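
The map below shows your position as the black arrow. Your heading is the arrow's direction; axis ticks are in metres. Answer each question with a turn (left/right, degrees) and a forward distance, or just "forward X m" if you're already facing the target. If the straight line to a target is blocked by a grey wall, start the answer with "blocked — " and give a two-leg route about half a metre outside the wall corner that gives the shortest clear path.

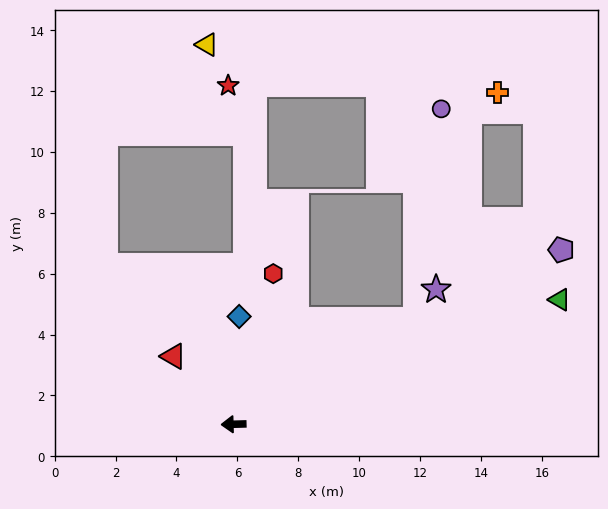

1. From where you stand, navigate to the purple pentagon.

turn right 154°, forward 12.2 m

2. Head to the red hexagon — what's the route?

turn right 106°, forward 5.1 m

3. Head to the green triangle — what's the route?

turn right 161°, forward 11.5 m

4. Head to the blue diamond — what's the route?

turn right 95°, forward 3.5 m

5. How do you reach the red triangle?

turn right 50°, forward 3.0 m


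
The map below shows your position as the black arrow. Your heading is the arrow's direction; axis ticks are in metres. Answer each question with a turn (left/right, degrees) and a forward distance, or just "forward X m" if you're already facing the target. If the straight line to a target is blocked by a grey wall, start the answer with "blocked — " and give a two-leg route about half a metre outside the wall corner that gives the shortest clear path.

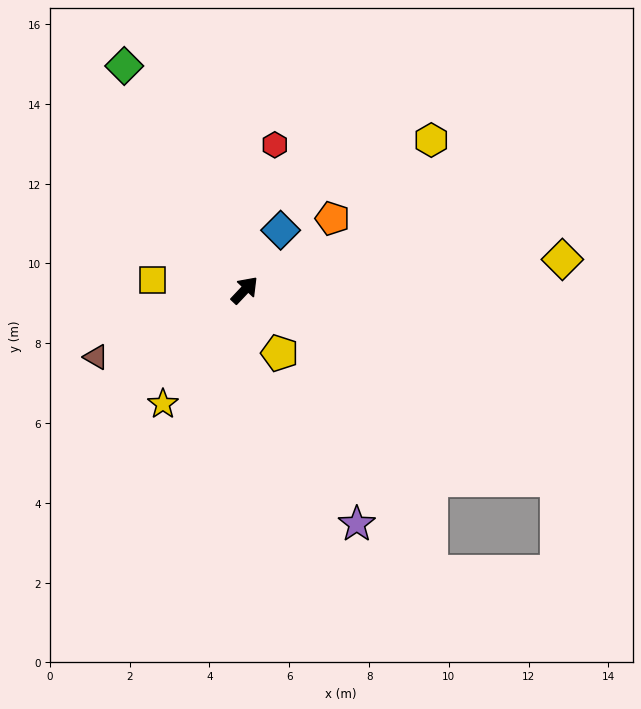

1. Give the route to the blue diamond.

turn left 12°, forward 1.8 m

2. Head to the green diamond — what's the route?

turn left 72°, forward 6.4 m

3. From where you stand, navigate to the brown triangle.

turn left 158°, forward 4.1 m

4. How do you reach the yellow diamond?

turn right 41°, forward 8.0 m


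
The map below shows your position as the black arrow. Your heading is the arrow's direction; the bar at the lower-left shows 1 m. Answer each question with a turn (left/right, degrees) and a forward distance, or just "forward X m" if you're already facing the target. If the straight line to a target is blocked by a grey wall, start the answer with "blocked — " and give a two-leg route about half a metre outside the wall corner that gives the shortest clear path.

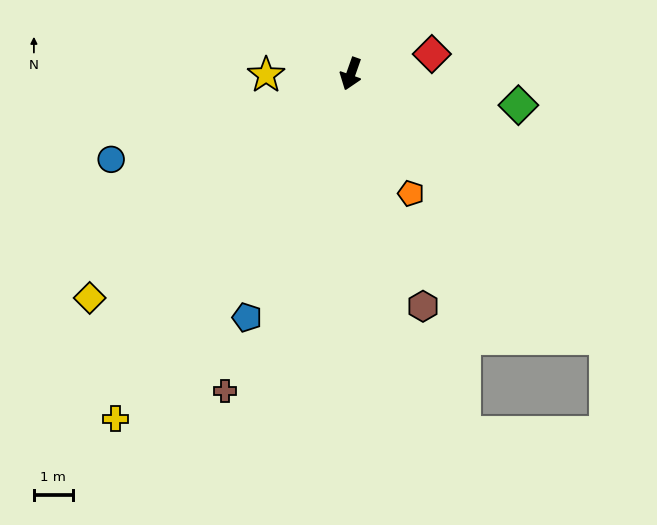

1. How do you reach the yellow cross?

turn right 15°, forward 10.8 m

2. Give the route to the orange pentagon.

turn left 46°, forward 3.5 m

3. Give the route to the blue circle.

turn right 51°, forward 6.6 m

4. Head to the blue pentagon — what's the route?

turn right 4°, forward 6.9 m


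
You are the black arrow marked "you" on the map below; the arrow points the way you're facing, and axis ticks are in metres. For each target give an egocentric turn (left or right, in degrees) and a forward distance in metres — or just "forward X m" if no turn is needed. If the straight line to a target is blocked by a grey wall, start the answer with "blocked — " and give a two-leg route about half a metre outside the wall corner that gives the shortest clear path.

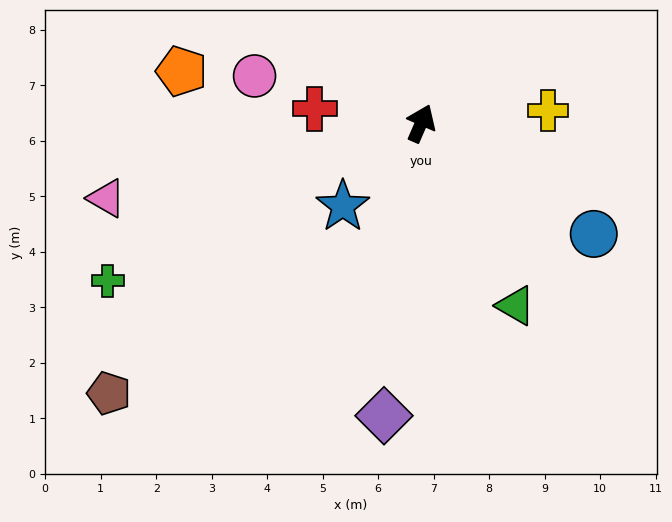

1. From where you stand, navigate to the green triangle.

turn right 129°, forward 3.7 m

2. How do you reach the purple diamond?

turn right 164°, forward 5.3 m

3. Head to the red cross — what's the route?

turn left 106°, forward 1.9 m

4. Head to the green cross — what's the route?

turn left 140°, forward 6.3 m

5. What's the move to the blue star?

turn left 160°, forward 2.1 m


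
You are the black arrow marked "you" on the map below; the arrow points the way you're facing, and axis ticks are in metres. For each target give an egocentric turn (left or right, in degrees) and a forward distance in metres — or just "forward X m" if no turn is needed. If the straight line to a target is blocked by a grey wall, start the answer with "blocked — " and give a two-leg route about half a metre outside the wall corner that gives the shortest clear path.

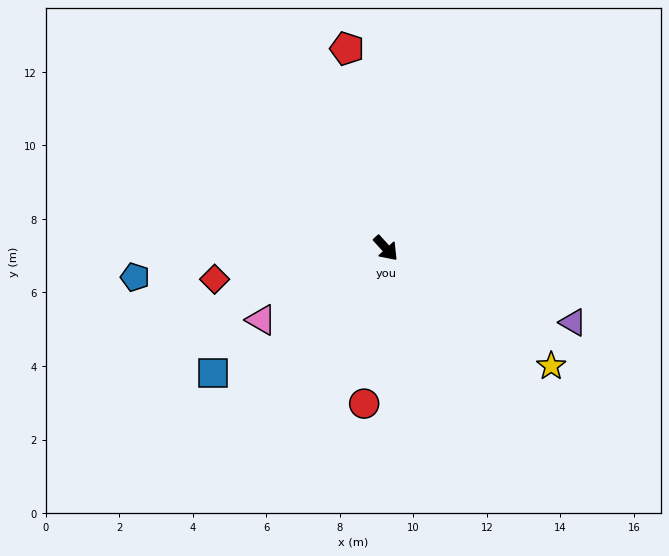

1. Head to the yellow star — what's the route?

turn left 12°, forward 5.5 m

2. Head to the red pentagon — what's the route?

turn left 149°, forward 5.5 m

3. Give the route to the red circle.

turn right 50°, forward 4.3 m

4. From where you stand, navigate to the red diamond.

turn right 122°, forward 4.7 m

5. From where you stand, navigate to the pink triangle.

turn right 102°, forward 3.9 m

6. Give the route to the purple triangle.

turn left 26°, forward 5.5 m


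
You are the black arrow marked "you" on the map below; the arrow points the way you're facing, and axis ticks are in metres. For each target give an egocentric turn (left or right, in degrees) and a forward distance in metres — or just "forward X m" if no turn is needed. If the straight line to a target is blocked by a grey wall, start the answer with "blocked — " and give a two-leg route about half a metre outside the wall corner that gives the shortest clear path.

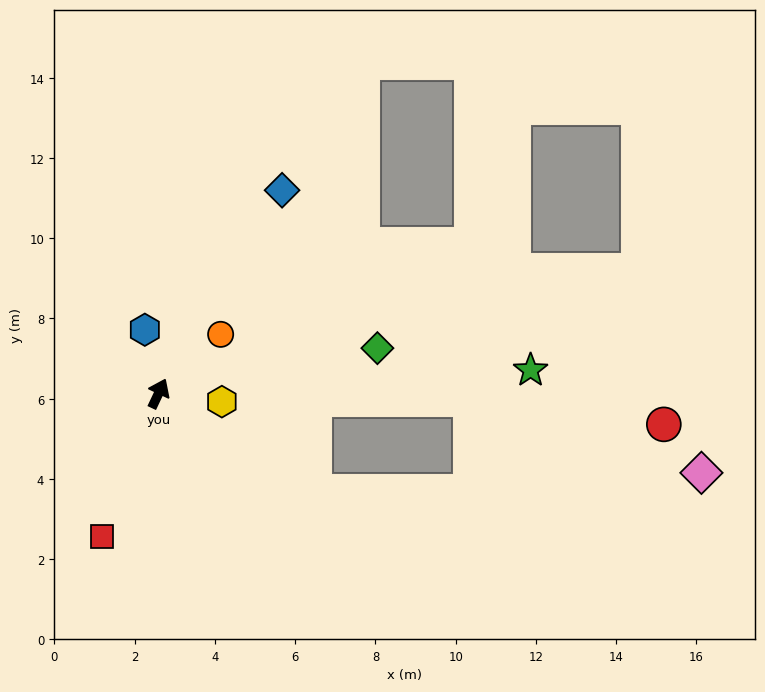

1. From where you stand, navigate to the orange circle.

turn right 21°, forward 2.1 m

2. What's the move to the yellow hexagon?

turn right 72°, forward 1.6 m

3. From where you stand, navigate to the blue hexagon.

turn left 37°, forward 1.6 m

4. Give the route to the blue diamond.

turn right 6°, forward 5.9 m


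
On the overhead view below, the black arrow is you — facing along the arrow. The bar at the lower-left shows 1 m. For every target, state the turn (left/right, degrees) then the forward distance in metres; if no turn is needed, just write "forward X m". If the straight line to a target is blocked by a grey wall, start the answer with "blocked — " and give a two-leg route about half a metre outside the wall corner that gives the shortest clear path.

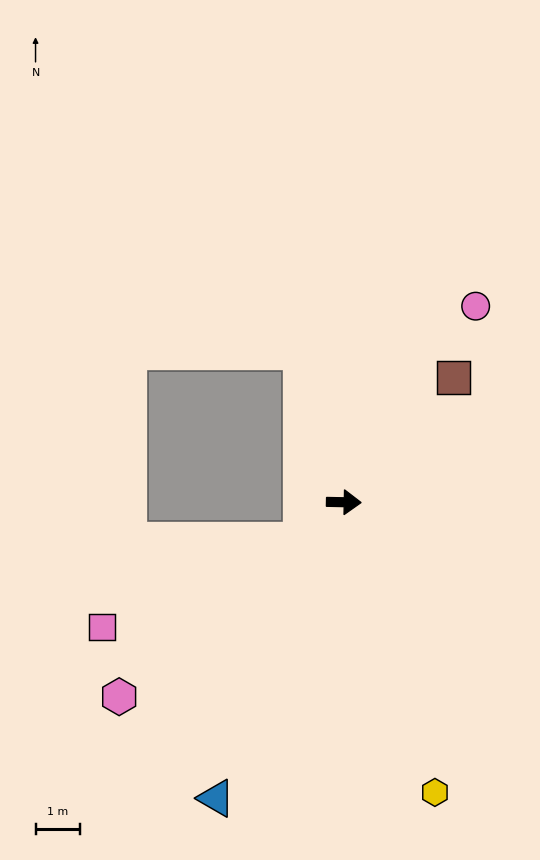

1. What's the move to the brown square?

turn left 50°, forward 3.7 m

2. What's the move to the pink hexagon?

turn right 138°, forward 6.7 m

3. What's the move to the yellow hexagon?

turn right 71°, forward 6.8 m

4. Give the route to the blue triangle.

turn right 112°, forward 7.2 m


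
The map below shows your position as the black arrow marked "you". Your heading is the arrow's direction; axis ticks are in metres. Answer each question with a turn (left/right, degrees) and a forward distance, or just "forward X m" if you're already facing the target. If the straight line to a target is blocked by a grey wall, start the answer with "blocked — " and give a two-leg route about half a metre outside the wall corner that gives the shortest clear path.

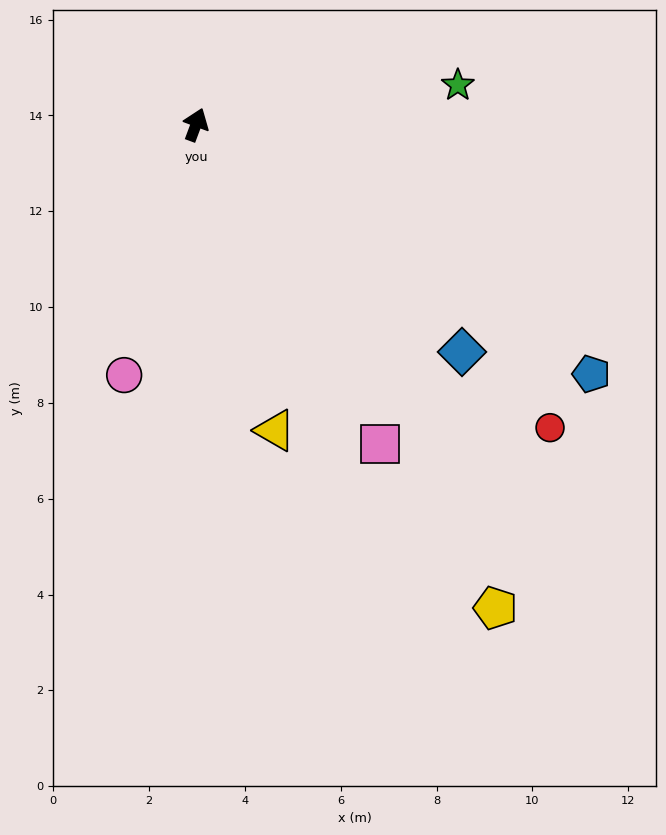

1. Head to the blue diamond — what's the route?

turn right 110°, forward 7.3 m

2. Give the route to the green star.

turn right 61°, forward 5.5 m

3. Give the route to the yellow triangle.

turn right 145°, forward 6.6 m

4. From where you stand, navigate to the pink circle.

turn right 176°, forward 5.4 m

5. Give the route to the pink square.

turn right 130°, forward 7.7 m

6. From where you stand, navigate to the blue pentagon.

turn right 102°, forward 9.8 m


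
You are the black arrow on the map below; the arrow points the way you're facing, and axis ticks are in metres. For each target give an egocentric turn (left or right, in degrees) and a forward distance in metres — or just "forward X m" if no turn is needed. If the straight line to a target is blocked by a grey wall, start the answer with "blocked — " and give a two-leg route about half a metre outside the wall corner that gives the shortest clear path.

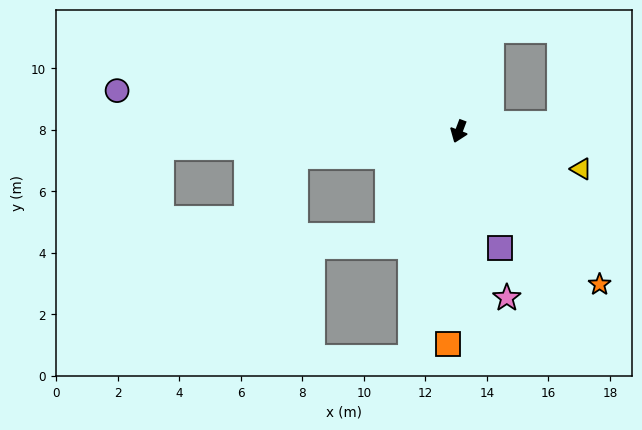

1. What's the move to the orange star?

turn left 63°, forward 6.8 m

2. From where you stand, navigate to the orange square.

turn left 18°, forward 6.9 m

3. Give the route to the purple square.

turn left 40°, forward 4.0 m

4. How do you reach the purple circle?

turn right 76°, forward 11.2 m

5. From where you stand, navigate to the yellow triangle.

turn left 94°, forward 4.2 m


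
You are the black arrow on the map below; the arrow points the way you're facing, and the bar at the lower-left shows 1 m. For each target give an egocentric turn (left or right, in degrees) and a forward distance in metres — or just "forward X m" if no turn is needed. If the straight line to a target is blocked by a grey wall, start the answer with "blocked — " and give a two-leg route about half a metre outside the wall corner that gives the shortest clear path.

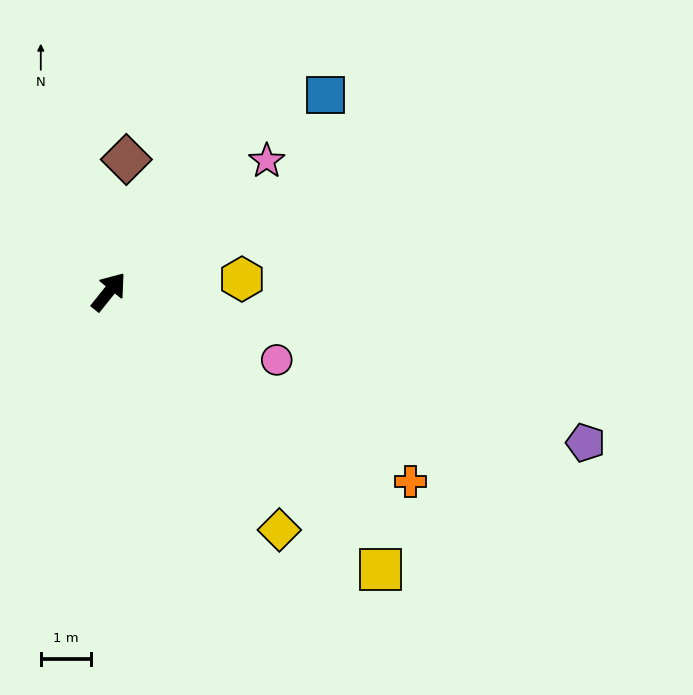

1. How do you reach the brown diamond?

turn left 31°, forward 2.7 m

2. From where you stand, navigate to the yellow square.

turn right 97°, forward 7.7 m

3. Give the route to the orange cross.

turn right 83°, forward 7.1 m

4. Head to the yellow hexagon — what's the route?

turn right 46°, forward 2.7 m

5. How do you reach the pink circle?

turn right 73°, forward 3.6 m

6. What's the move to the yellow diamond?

turn right 106°, forward 5.8 m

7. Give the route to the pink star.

turn right 12°, forward 4.1 m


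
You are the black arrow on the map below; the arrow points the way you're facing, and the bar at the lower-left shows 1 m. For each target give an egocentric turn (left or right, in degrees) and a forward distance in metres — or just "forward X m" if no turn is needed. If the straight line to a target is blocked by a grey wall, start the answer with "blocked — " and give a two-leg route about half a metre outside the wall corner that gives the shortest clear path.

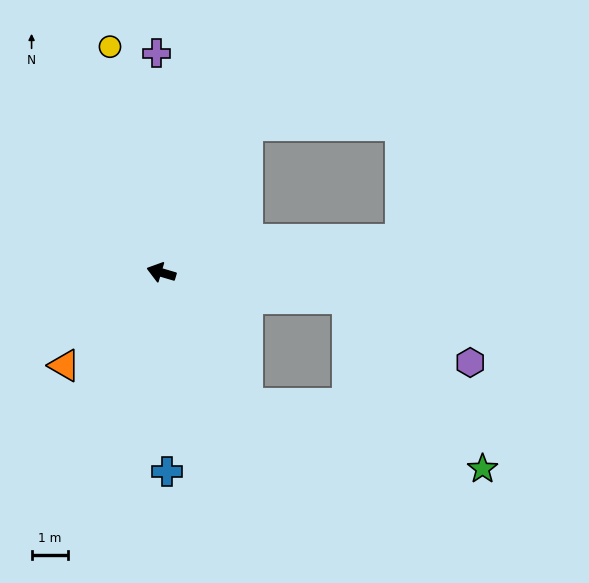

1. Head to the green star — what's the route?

blocked — turn left 140°, forward 4.3 m, then turn left 41°, forward 6.7 m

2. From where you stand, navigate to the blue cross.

turn left 108°, forward 5.5 m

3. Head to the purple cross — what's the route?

turn right 72°, forward 6.0 m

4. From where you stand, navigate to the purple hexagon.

blocked — turn right 172°, forward 5.2 m, then turn right 19°, forward 3.8 m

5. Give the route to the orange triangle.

turn left 60°, forward 3.7 m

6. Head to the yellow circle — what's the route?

turn right 61°, forward 6.4 m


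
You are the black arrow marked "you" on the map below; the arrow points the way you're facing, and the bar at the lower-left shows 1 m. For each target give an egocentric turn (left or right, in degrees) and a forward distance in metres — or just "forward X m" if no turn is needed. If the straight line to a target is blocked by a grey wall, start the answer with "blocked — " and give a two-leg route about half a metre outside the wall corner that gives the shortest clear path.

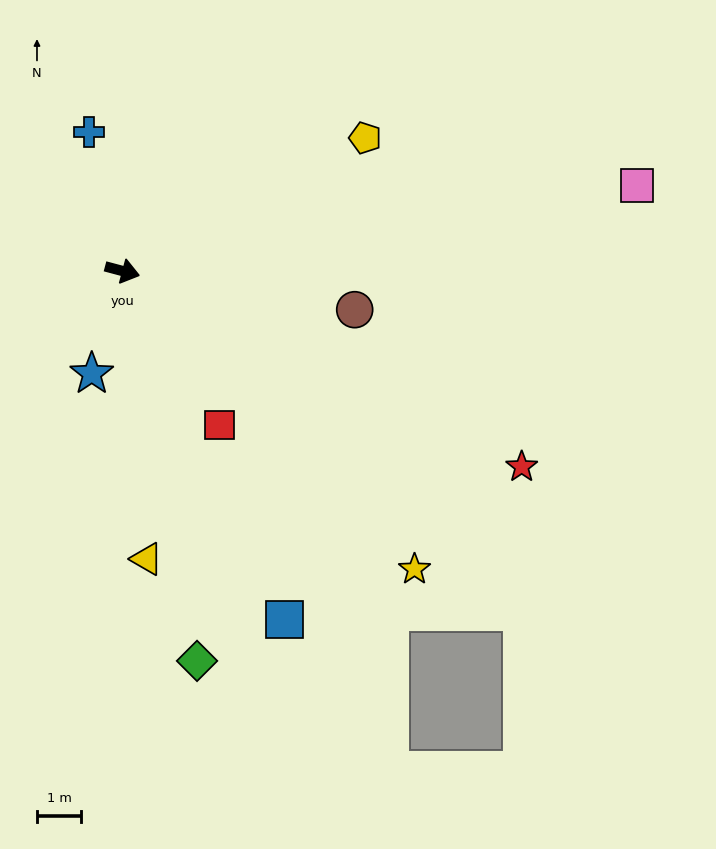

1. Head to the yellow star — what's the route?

turn right 31°, forward 9.4 m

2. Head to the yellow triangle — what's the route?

turn right 70°, forward 6.5 m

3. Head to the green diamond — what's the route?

turn right 64°, forward 8.9 m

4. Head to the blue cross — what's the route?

turn left 119°, forward 3.2 m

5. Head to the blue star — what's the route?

turn right 92°, forward 2.4 m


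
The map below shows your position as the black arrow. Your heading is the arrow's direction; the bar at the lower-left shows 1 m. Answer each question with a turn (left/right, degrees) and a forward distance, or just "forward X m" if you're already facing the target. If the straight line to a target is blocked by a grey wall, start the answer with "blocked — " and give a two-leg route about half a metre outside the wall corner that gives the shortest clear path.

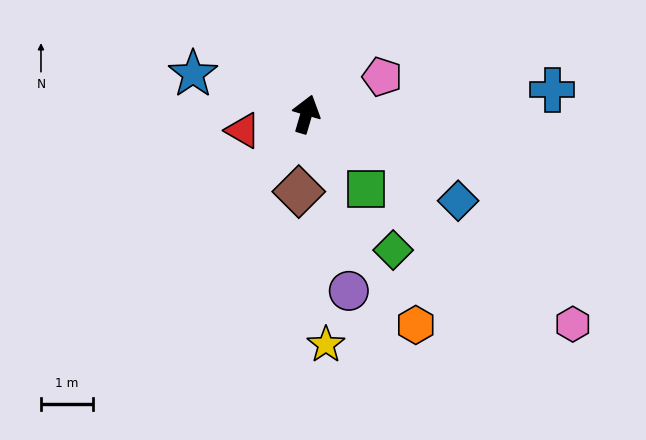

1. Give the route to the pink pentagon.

turn right 48°, forward 1.6 m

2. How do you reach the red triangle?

turn left 121°, forward 1.3 m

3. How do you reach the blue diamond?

turn right 103°, forward 3.4 m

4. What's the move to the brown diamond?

turn right 169°, forward 1.5 m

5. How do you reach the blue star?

turn left 87°, forward 2.3 m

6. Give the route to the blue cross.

turn right 68°, forward 4.7 m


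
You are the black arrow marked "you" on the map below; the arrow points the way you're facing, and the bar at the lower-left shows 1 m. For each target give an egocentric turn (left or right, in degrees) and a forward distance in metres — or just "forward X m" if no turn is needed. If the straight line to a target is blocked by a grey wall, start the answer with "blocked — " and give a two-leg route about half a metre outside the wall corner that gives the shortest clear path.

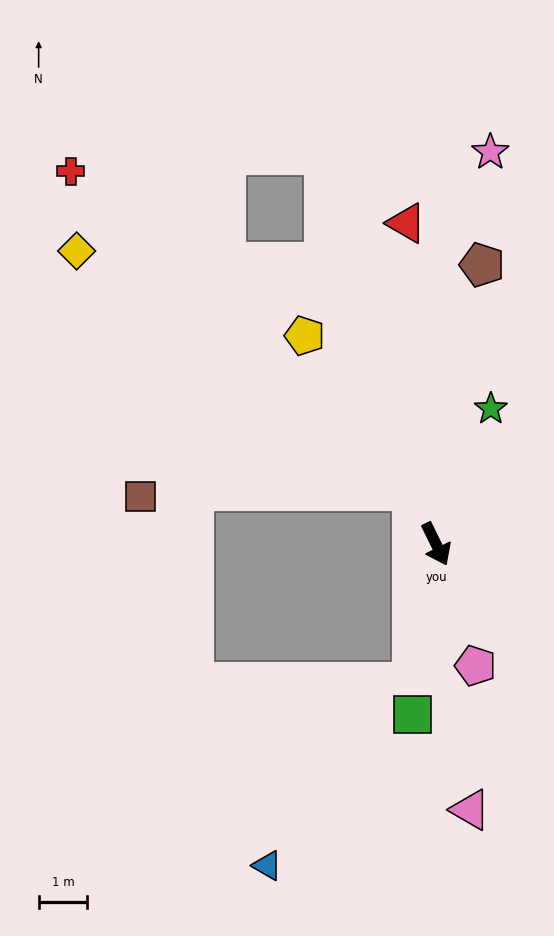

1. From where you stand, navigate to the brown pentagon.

turn left 145°, forward 5.8 m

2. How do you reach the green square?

turn right 34°, forward 3.5 m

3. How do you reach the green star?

turn left 132°, forward 3.0 m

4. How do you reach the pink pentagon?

turn right 8°, forward 2.6 m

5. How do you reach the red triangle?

turn left 159°, forward 6.6 m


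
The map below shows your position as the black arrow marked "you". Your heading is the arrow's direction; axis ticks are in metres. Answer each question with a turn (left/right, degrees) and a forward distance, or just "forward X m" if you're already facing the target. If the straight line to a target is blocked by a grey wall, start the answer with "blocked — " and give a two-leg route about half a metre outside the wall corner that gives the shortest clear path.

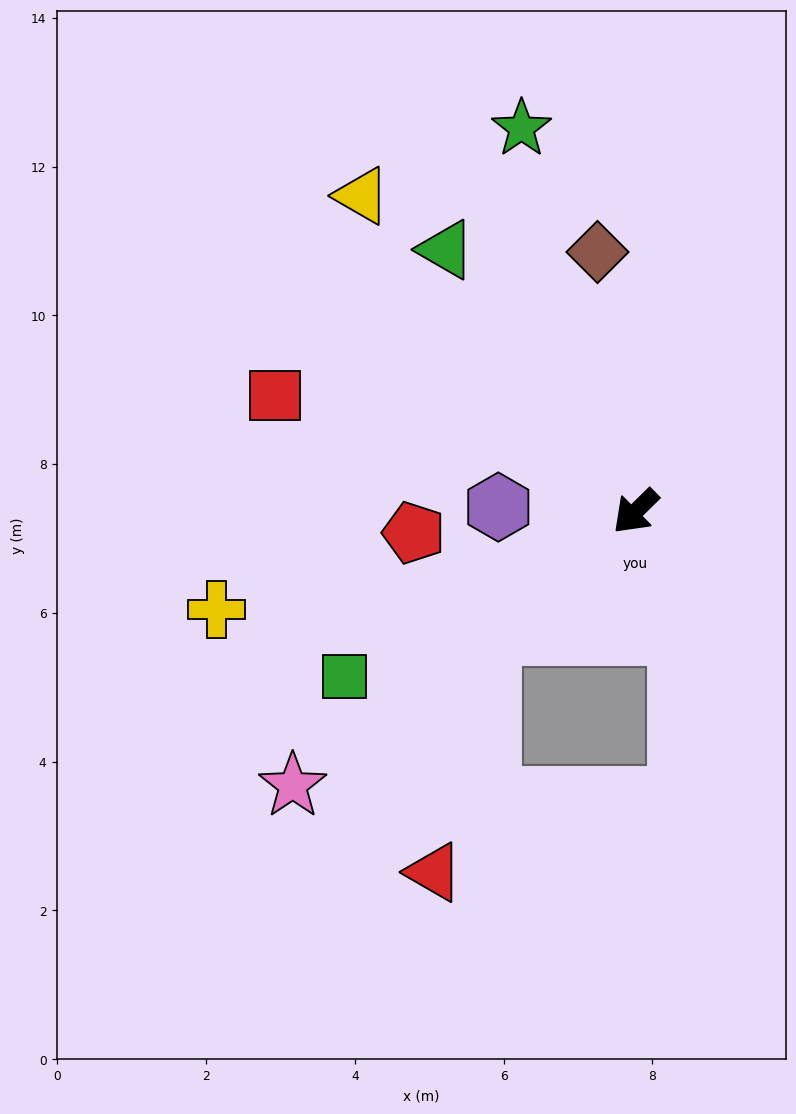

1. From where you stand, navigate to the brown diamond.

turn right 126°, forward 3.5 m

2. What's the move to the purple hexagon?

turn right 46°, forward 1.8 m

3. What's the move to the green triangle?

turn right 99°, forward 4.3 m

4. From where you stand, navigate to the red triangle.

blocked — turn right 5°, forward 2.6 m, then turn left 37°, forward 3.3 m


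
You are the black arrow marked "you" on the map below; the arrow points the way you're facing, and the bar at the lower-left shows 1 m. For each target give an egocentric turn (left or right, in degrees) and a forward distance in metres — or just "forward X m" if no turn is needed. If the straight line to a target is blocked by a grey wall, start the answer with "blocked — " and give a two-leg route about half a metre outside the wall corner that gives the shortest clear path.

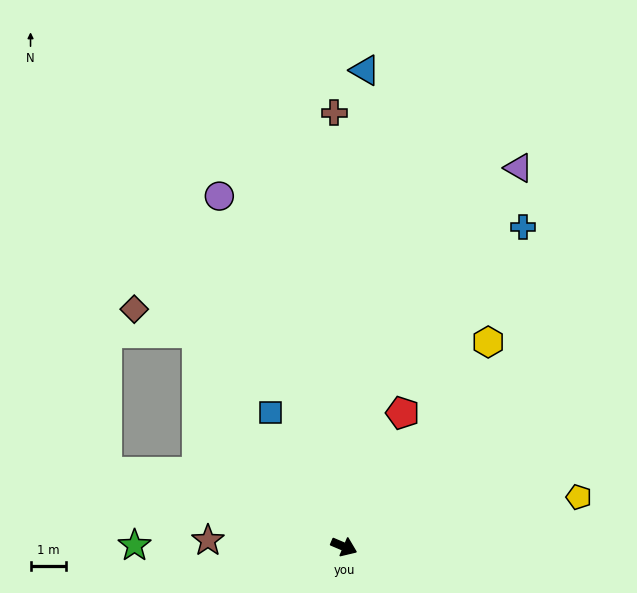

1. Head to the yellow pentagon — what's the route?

turn left 35°, forward 6.8 m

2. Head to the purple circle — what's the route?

turn left 133°, forward 10.5 m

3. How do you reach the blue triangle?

turn left 111°, forward 13.5 m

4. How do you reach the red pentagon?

turn left 89°, forward 4.1 m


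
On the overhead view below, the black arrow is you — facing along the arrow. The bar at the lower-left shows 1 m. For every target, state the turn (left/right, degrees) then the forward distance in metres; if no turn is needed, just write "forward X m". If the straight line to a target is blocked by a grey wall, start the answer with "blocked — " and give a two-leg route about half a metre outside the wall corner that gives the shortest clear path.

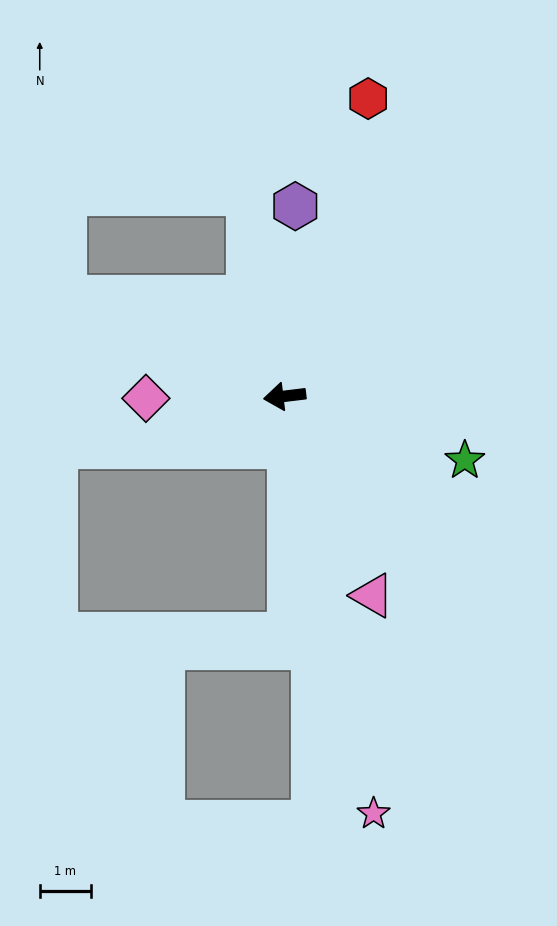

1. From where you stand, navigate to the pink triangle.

turn left 107°, forward 4.3 m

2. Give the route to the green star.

turn left 154°, forward 3.8 m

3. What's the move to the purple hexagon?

turn right 100°, forward 3.7 m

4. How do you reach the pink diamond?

turn right 6°, forward 2.7 m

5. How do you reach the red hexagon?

turn right 113°, forward 6.1 m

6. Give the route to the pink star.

turn left 95°, forward 8.4 m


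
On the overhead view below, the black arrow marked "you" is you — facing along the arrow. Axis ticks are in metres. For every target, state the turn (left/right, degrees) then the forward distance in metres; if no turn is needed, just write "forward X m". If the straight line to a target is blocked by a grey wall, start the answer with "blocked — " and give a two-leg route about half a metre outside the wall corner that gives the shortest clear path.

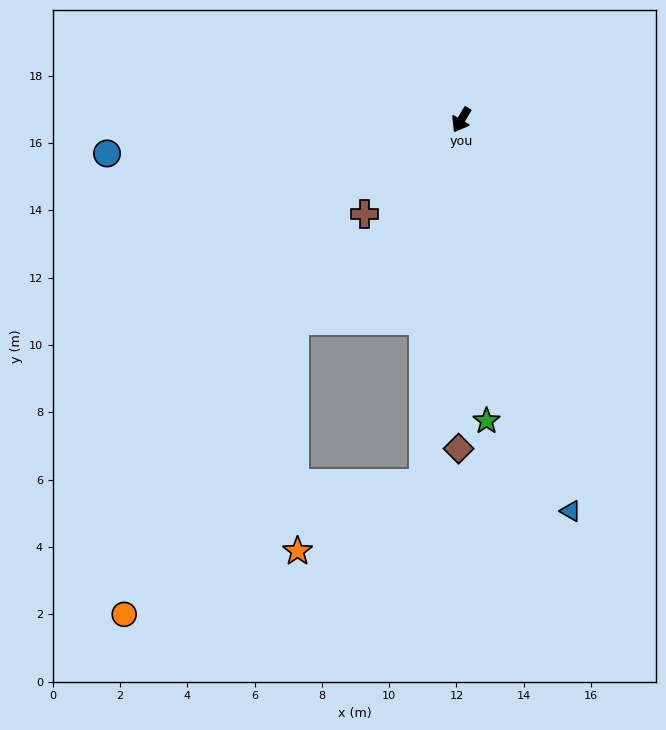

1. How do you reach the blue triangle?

turn left 46°, forward 12.1 m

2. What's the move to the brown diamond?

turn left 30°, forward 9.8 m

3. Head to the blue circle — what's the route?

turn right 54°, forward 10.6 m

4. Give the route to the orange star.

blocked — turn left 24°, forward 10.9 m, then turn right 55°, forward 4.3 m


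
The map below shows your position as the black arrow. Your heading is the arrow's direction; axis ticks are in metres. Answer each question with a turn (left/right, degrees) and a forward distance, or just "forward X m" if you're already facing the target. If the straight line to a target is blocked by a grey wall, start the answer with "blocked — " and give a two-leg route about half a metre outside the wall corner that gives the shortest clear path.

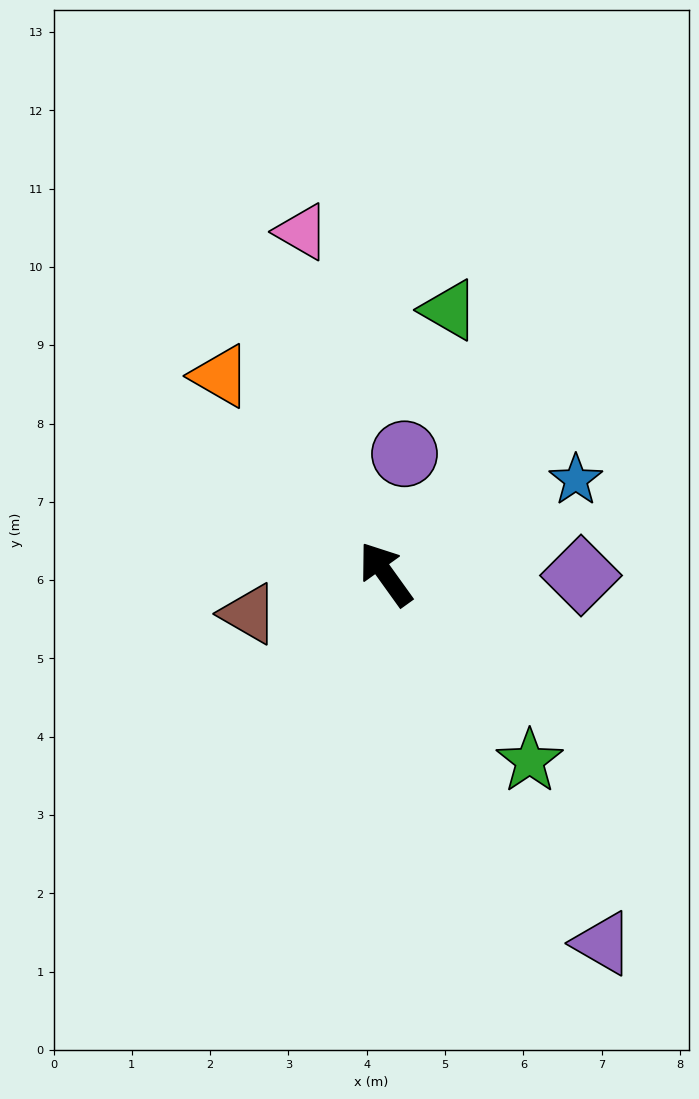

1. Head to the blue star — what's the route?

turn right 99°, forward 2.7 m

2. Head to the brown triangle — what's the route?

turn left 71°, forward 1.8 m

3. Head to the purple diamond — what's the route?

turn right 126°, forward 2.5 m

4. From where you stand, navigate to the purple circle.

turn right 45°, forward 1.6 m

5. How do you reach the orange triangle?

turn left 4°, forward 3.3 m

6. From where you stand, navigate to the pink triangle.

turn right 22°, forward 4.5 m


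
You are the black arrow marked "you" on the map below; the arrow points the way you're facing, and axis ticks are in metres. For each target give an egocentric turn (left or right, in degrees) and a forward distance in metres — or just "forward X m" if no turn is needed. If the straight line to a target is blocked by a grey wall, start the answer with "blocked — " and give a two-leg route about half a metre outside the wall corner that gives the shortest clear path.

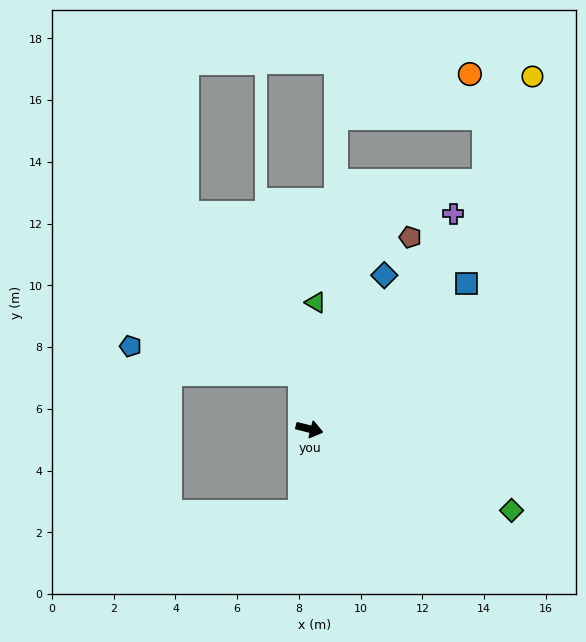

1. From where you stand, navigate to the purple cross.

turn left 70°, forward 8.4 m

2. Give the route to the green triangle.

turn left 101°, forward 4.1 m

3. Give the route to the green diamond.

turn right 8°, forward 7.1 m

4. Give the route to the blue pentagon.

blocked — turn left 112°, forward 1.8 m, then turn left 73°, forward 5.6 m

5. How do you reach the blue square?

turn left 57°, forward 6.9 m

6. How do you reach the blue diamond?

turn left 78°, forward 5.5 m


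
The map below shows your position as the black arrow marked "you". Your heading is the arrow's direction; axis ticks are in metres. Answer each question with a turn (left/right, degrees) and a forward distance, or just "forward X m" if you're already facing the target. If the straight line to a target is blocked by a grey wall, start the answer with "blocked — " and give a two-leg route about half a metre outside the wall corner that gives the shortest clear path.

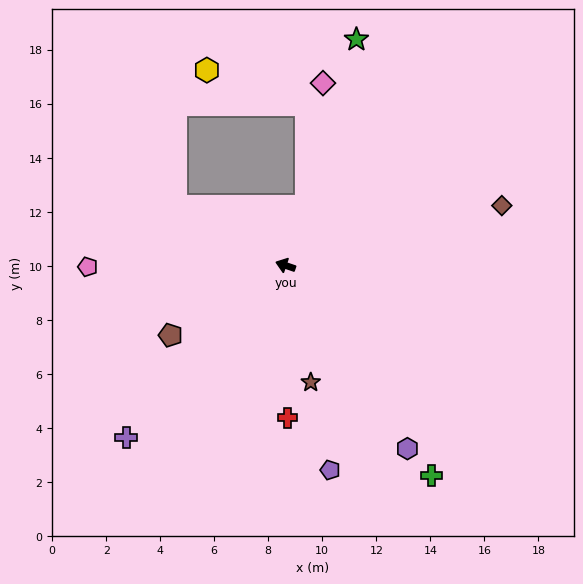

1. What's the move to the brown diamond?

turn right 146°, forward 8.3 m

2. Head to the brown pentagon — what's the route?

turn left 50°, forward 5.0 m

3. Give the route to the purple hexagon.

turn left 142°, forward 8.1 m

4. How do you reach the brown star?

turn left 121°, forward 4.4 m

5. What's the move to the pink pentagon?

turn left 19°, forward 7.3 m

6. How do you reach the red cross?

turn left 110°, forward 5.6 m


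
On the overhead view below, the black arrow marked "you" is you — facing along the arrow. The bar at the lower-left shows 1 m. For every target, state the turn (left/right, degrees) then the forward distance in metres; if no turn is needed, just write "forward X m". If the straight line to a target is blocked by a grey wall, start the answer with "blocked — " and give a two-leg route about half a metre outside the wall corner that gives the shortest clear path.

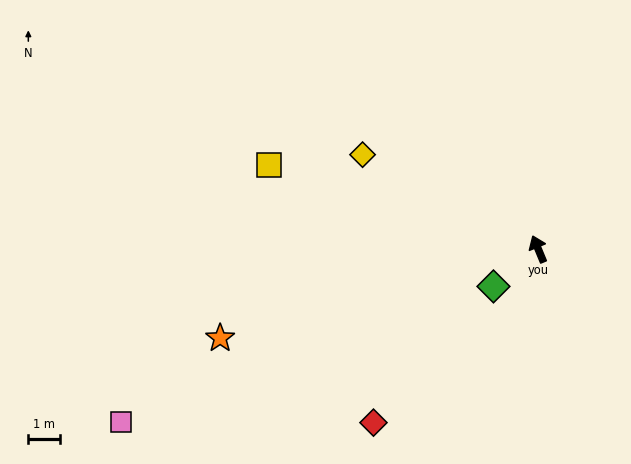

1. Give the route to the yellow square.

turn left 50°, forward 8.9 m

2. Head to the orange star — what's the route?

turn left 83°, forward 10.4 m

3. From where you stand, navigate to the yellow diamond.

turn left 39°, forward 6.3 m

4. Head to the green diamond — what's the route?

turn left 107°, forward 1.8 m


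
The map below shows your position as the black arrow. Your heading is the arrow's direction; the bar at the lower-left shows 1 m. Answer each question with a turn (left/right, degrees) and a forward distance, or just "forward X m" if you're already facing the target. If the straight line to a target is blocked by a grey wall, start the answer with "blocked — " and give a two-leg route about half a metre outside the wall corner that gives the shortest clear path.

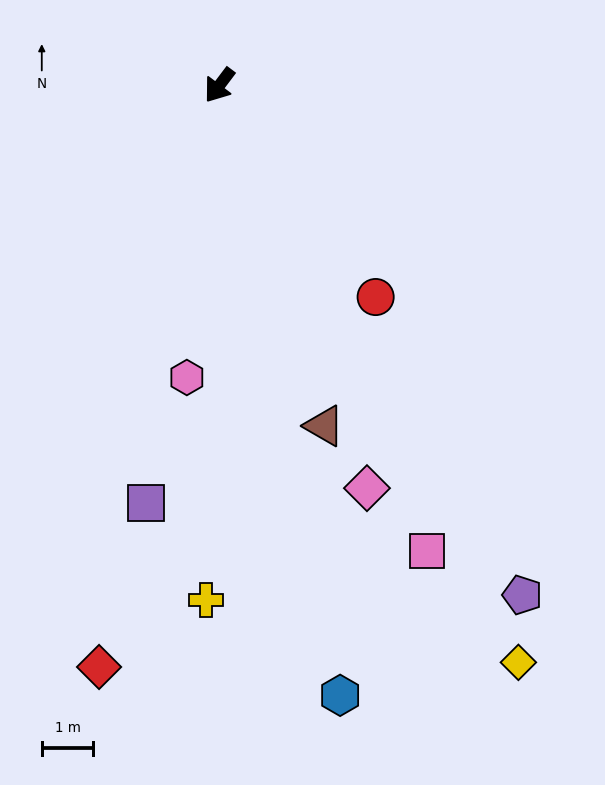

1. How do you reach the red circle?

turn left 73°, forward 5.1 m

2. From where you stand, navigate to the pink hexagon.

turn left 31°, forward 5.7 m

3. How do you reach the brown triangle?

turn left 54°, forward 6.9 m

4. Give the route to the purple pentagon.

turn left 68°, forward 11.5 m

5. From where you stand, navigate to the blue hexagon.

turn left 48°, forward 12.0 m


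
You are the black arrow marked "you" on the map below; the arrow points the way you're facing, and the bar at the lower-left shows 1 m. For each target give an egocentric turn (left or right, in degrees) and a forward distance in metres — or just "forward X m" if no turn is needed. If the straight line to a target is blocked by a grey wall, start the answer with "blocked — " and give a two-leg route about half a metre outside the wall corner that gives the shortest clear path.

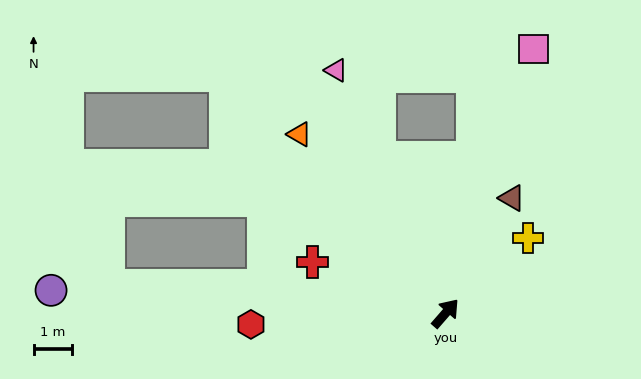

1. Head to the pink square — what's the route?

turn left 23°, forward 7.3 m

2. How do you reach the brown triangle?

turn left 11°, forward 3.5 m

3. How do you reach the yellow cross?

turn right 7°, forward 2.9 m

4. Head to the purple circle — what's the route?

turn left 128°, forward 10.3 m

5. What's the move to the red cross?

turn left 110°, forward 3.7 m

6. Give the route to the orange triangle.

turn left 80°, forward 6.0 m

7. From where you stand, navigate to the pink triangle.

turn left 65°, forward 6.9 m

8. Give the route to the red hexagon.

turn left 134°, forward 5.1 m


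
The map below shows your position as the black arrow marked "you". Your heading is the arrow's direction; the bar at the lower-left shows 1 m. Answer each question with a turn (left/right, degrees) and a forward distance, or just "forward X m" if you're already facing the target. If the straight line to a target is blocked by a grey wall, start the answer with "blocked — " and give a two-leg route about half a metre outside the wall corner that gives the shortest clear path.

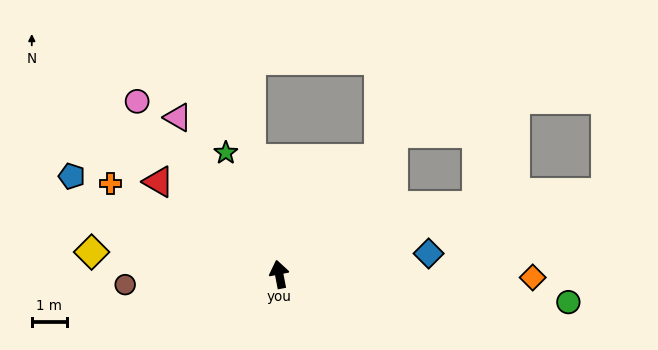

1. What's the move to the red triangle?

turn left 42°, forward 4.4 m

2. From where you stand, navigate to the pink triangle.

turn left 22°, forward 5.3 m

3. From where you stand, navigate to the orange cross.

turn left 51°, forward 5.5 m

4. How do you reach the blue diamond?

turn right 93°, forward 4.3 m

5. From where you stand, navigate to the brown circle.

turn left 83°, forward 4.4 m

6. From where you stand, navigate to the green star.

turn left 13°, forward 3.8 m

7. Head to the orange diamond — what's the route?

turn right 102°, forward 7.3 m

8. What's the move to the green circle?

turn right 106°, forward 8.3 m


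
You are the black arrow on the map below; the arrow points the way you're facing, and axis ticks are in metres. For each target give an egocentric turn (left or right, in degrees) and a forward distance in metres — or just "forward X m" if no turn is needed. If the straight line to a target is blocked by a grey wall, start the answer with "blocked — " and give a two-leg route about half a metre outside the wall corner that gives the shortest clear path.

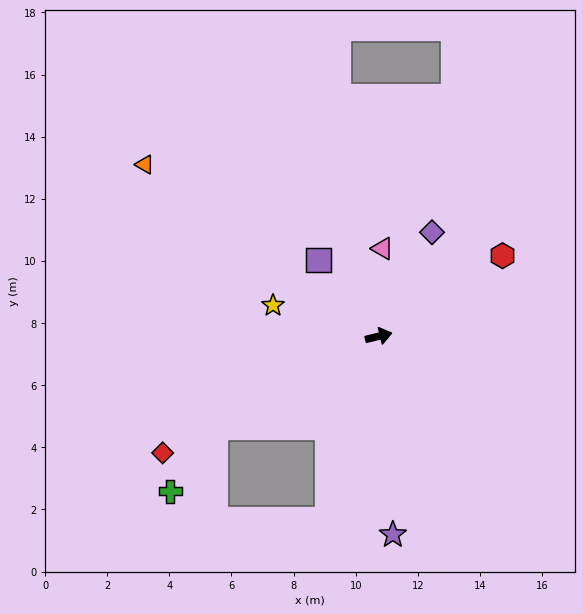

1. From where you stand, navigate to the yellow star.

turn left 150°, forward 3.5 m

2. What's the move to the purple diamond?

turn left 49°, forward 3.8 m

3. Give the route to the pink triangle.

turn left 74°, forward 2.8 m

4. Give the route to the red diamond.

turn right 165°, forward 7.9 m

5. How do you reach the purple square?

turn left 115°, forward 3.1 m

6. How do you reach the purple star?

turn right 100°, forward 6.4 m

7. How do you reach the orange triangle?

turn left 130°, forward 9.3 m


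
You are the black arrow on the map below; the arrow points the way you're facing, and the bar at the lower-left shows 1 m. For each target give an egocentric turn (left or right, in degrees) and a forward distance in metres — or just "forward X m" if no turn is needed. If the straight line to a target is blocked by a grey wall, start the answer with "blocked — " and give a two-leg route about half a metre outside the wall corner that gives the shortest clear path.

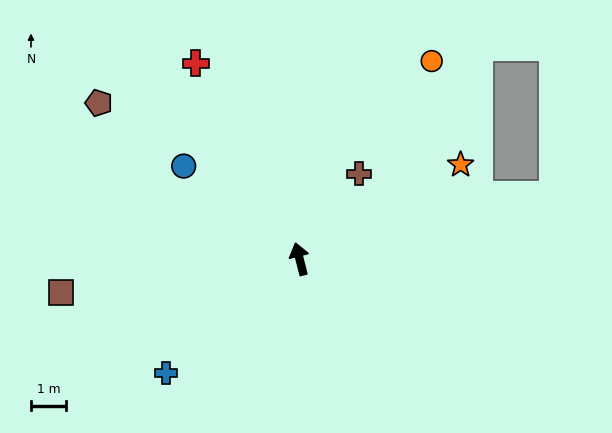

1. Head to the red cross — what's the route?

turn left 14°, forward 6.3 m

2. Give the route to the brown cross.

turn right 49°, forward 3.0 m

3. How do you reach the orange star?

turn right 74°, forward 5.3 m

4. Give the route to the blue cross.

turn left 116°, forward 5.0 m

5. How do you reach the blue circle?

turn left 37°, forward 4.2 m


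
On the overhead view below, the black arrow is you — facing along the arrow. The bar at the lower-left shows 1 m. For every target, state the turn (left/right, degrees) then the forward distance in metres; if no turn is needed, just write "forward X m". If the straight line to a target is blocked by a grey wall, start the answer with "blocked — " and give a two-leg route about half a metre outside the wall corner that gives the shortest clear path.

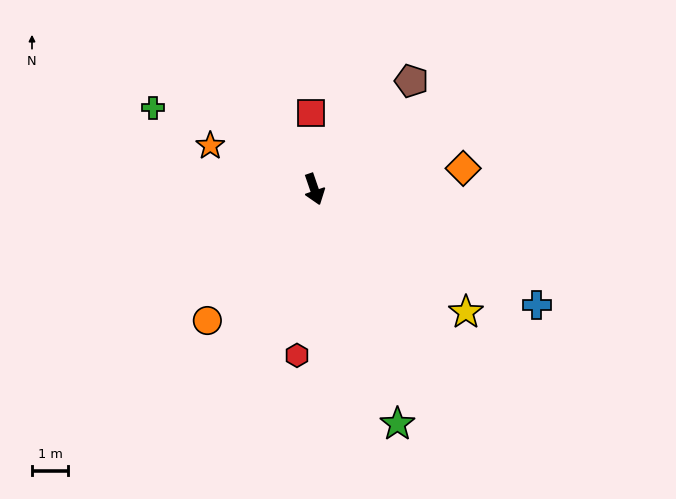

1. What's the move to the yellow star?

turn left 32°, forward 5.4 m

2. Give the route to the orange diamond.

turn left 79°, forward 4.1 m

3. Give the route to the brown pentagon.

turn left 119°, forward 4.0 m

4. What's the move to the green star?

forward 6.9 m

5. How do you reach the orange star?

turn right 132°, forward 3.1 m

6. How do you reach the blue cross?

turn left 44°, forward 6.9 m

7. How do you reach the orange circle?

turn right 58°, forward 4.7 m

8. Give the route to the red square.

turn left 164°, forward 2.1 m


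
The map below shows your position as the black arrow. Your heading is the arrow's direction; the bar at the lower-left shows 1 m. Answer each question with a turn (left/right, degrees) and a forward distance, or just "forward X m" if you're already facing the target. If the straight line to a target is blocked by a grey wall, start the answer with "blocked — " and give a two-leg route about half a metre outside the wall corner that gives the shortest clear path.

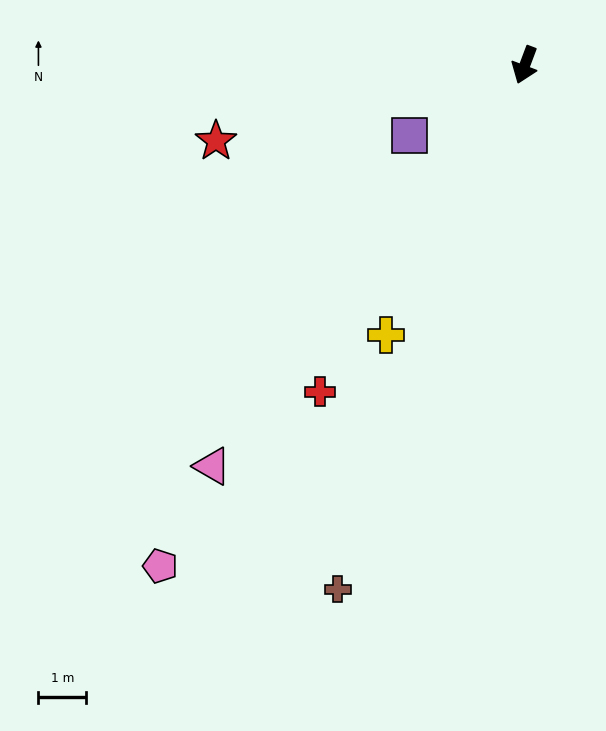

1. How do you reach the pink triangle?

turn right 17°, forward 10.6 m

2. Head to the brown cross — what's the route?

forward 11.6 m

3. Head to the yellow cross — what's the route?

turn right 7°, forward 6.4 m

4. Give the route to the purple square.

turn right 38°, forward 2.8 m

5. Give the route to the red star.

turn right 56°, forward 6.7 m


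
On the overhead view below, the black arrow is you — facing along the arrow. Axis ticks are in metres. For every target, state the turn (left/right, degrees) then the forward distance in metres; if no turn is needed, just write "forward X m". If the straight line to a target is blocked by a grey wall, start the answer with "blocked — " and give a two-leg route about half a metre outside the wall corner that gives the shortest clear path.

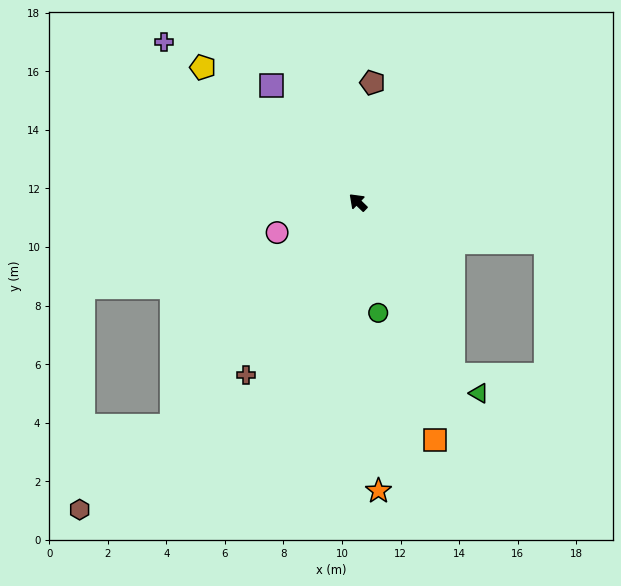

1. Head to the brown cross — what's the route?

turn left 101°, forward 7.0 m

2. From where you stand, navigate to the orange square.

turn left 152°, forward 8.6 m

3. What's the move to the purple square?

turn right 9°, forward 5.0 m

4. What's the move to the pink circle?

turn left 65°, forward 2.9 m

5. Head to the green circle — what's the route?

turn left 144°, forward 3.8 m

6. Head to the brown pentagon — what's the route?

turn right 53°, forward 4.1 m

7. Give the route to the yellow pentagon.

turn left 3°, forward 7.0 m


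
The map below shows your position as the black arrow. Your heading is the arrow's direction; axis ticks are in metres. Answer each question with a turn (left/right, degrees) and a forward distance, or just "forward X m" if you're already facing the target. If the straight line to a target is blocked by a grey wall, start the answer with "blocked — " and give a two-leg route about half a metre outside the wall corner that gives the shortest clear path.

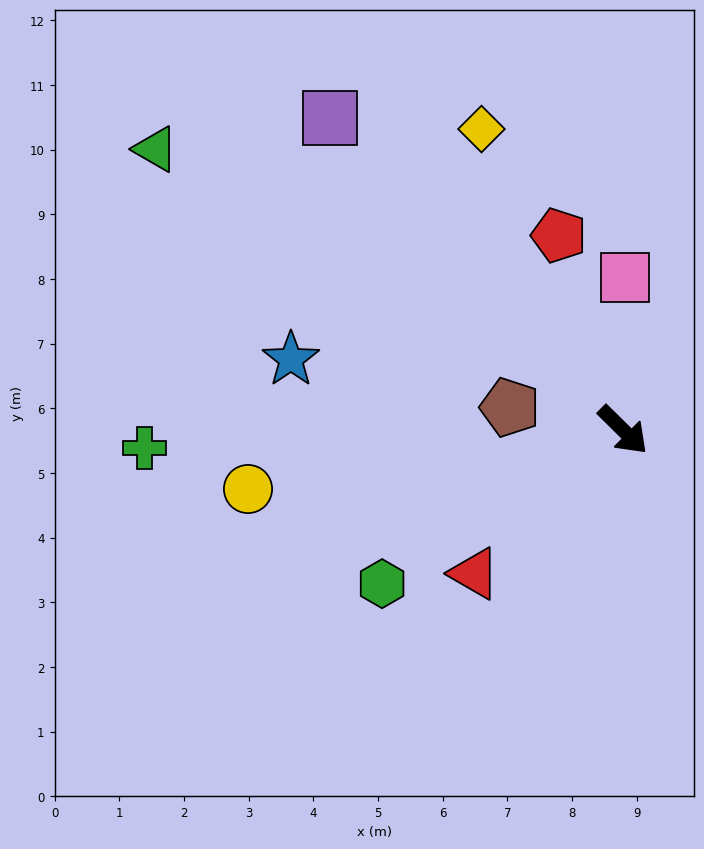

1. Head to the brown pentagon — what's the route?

turn right 147°, forward 1.8 m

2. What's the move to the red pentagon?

turn left 153°, forward 3.2 m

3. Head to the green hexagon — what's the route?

turn right 103°, forward 4.4 m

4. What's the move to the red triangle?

turn right 91°, forward 3.2 m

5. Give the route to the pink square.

turn left 134°, forward 2.4 m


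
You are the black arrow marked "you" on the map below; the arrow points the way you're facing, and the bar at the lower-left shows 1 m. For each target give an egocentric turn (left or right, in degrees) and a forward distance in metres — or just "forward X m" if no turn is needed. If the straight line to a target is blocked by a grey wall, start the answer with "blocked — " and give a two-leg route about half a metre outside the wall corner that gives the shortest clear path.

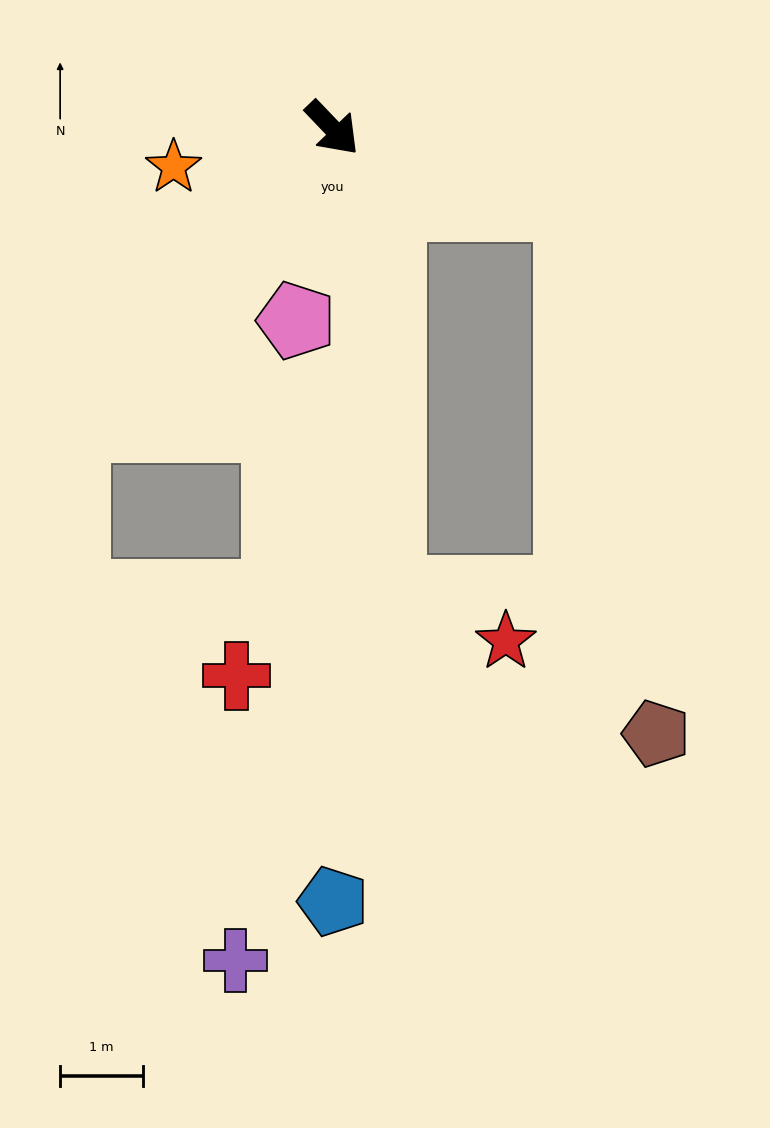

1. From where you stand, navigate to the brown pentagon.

blocked — turn left 28°, forward 3.0 m, then turn right 62°, forward 6.4 m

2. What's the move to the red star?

blocked — turn right 37°, forward 5.6 m, then turn left 60°, forward 1.5 m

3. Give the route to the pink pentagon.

turn right 54°, forward 2.4 m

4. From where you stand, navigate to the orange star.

turn right 120°, forward 2.0 m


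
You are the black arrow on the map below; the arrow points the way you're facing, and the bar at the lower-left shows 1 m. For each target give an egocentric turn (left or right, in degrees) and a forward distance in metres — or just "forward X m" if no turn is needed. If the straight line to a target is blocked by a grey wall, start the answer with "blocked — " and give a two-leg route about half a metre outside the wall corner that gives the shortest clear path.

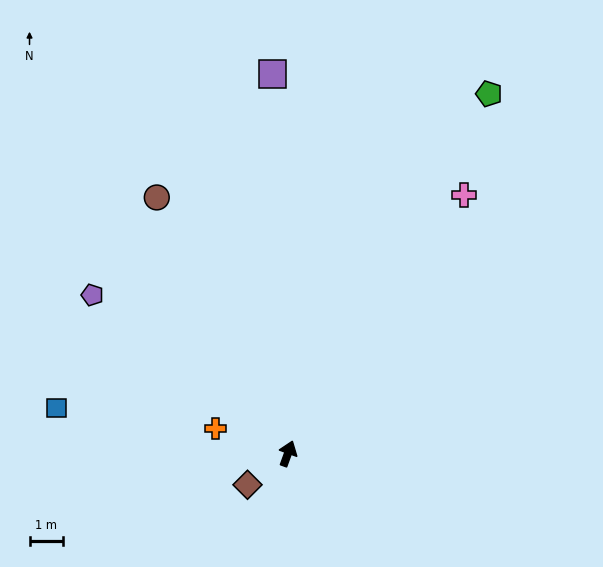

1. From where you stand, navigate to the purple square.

turn left 22°, forward 11.2 m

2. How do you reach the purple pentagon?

turn left 71°, forward 7.4 m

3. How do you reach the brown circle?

turn left 47°, forward 8.5 m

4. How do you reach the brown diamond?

turn left 148°, forward 1.5 m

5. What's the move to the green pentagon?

turn right 9°, forward 12.2 m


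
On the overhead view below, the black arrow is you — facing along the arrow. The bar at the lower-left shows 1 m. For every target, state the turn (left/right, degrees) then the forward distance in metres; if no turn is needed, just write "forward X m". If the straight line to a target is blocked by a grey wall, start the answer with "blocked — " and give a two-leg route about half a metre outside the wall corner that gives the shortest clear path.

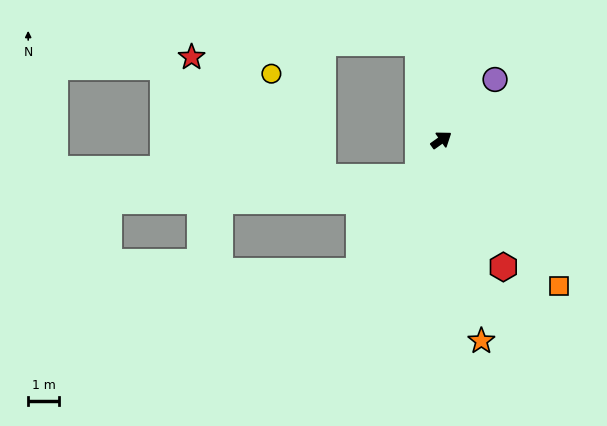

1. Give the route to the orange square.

turn right 86°, forward 6.1 m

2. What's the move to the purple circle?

turn left 13°, forward 2.6 m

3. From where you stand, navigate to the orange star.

turn right 114°, forward 6.7 m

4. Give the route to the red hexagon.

turn right 99°, forward 4.6 m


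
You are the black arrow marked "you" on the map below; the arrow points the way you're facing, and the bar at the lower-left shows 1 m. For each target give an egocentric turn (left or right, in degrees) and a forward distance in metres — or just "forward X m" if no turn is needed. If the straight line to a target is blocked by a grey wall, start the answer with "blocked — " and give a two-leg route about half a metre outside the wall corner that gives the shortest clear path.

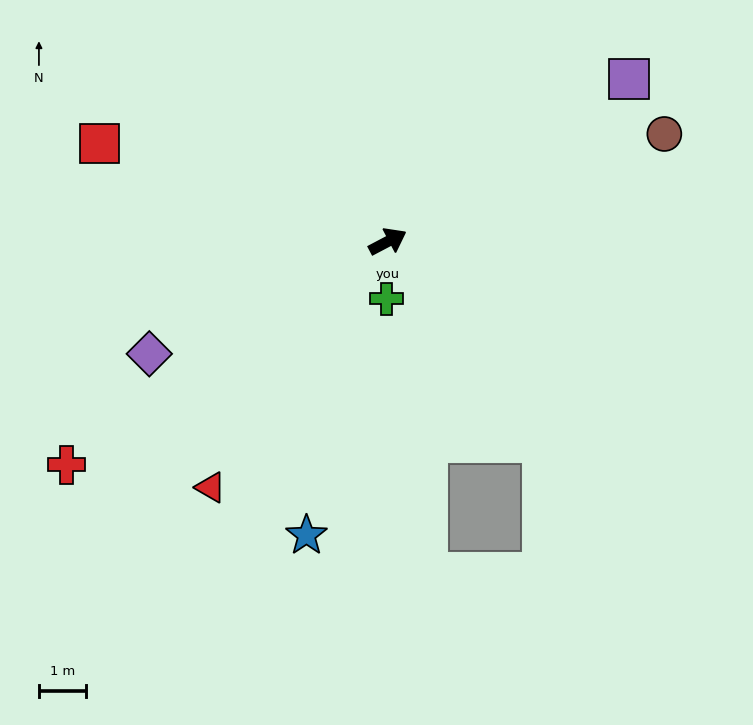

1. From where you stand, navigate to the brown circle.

turn right 7°, forward 6.3 m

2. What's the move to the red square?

turn left 133°, forward 6.4 m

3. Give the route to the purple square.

turn left 6°, forward 6.1 m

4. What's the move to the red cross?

turn right 173°, forward 8.2 m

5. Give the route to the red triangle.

turn right 154°, forward 6.4 m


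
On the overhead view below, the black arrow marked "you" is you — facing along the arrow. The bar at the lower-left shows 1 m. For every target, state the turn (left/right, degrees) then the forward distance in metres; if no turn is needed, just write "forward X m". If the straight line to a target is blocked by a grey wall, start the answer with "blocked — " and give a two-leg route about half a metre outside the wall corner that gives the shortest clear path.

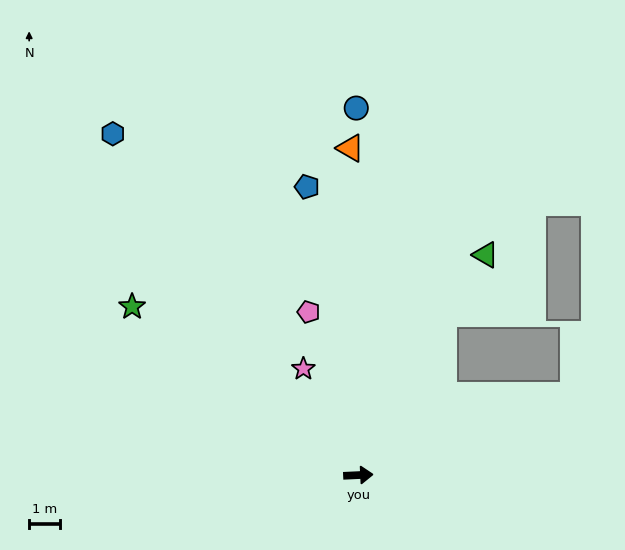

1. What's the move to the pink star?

turn left 115°, forward 3.8 m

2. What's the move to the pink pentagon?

turn left 104°, forward 5.5 m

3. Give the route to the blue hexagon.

turn left 123°, forward 13.5 m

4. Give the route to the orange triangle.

turn left 89°, forward 10.5 m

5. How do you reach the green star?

turn left 141°, forward 9.0 m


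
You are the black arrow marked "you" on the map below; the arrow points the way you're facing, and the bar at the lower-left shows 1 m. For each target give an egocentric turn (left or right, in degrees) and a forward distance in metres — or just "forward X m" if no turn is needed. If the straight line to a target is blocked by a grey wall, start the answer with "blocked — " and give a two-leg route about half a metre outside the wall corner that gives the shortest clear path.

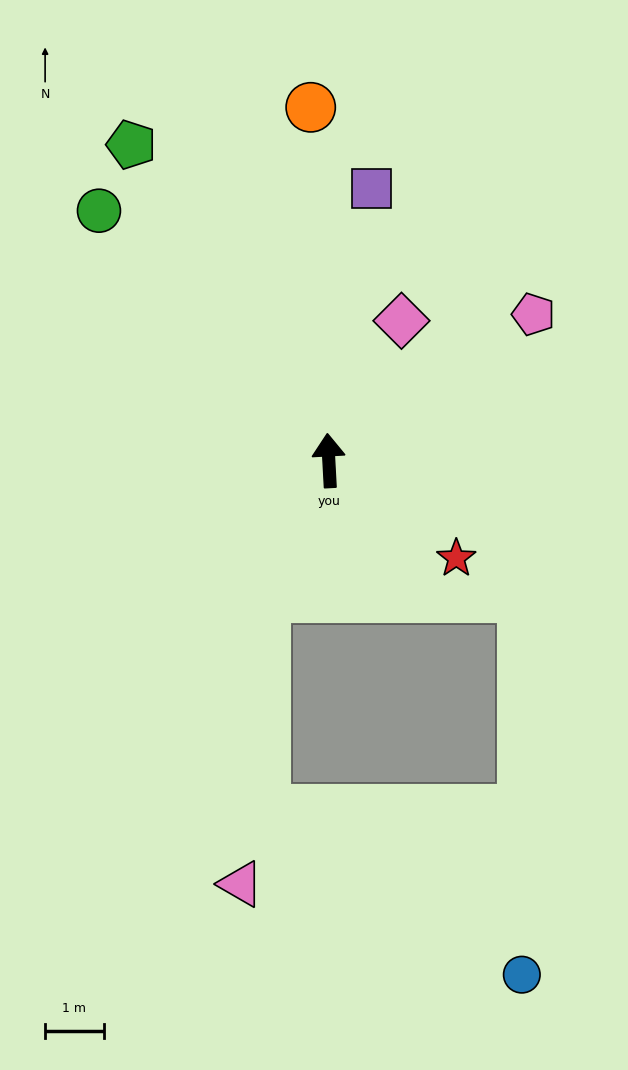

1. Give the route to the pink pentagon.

turn right 58°, forward 4.3 m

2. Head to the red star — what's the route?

turn right 131°, forward 2.7 m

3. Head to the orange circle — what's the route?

forward 6.0 m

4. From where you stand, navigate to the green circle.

turn left 40°, forward 5.8 m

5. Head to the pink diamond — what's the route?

turn right 31°, forward 2.7 m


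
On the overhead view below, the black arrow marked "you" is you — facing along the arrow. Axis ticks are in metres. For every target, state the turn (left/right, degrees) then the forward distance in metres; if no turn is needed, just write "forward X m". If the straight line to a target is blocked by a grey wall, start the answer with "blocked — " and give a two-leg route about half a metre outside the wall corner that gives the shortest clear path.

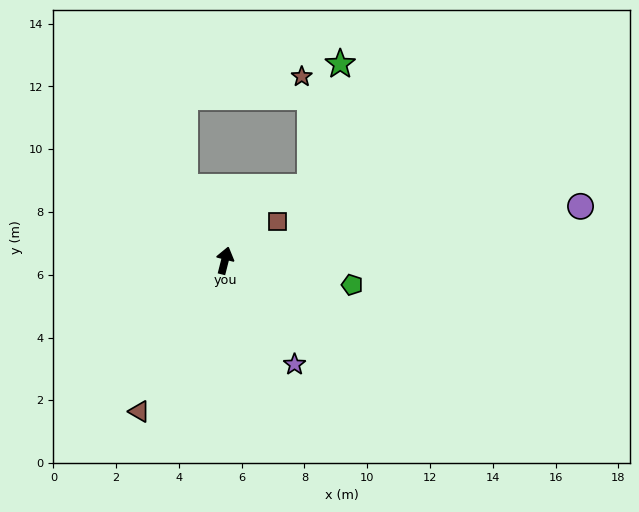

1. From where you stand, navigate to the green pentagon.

turn right 87°, forward 4.1 m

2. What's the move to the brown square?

turn right 39°, forward 2.1 m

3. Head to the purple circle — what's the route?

turn right 67°, forward 11.5 m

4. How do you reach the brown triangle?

turn left 165°, forward 5.5 m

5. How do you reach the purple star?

turn right 132°, forward 4.0 m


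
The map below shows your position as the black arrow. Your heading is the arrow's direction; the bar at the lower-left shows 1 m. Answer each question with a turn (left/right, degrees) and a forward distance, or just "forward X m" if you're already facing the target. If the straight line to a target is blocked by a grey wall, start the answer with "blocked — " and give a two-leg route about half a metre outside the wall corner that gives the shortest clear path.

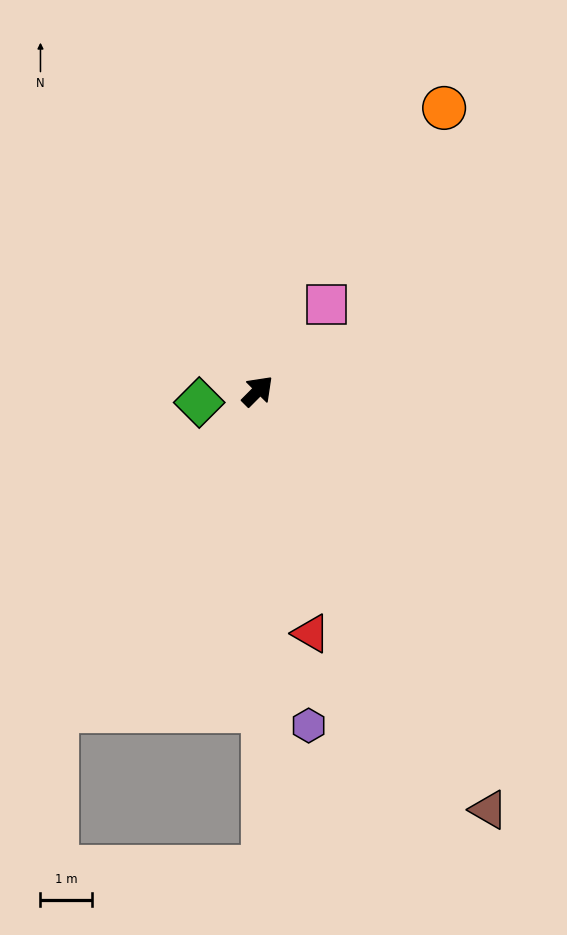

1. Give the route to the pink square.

turn left 6°, forward 2.1 m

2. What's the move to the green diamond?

turn left 146°, forward 1.1 m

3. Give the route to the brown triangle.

turn right 106°, forward 9.2 m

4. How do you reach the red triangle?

turn right 123°, forward 4.8 m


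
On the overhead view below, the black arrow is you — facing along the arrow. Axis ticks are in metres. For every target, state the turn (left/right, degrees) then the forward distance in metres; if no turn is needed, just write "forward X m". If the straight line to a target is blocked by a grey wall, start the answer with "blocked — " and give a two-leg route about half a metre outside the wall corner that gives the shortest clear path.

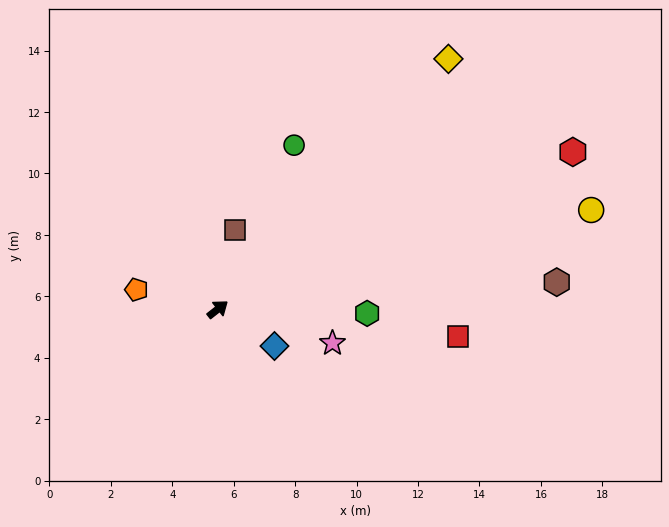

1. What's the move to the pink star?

turn right 55°, forward 3.9 m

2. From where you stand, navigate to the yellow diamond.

turn left 9°, forward 11.1 m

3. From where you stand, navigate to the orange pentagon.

turn left 128°, forward 2.7 m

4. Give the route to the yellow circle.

turn right 23°, forward 12.6 m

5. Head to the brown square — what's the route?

turn left 40°, forward 2.6 m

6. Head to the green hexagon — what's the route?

turn right 40°, forward 4.9 m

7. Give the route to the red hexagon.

turn right 14°, forward 12.6 m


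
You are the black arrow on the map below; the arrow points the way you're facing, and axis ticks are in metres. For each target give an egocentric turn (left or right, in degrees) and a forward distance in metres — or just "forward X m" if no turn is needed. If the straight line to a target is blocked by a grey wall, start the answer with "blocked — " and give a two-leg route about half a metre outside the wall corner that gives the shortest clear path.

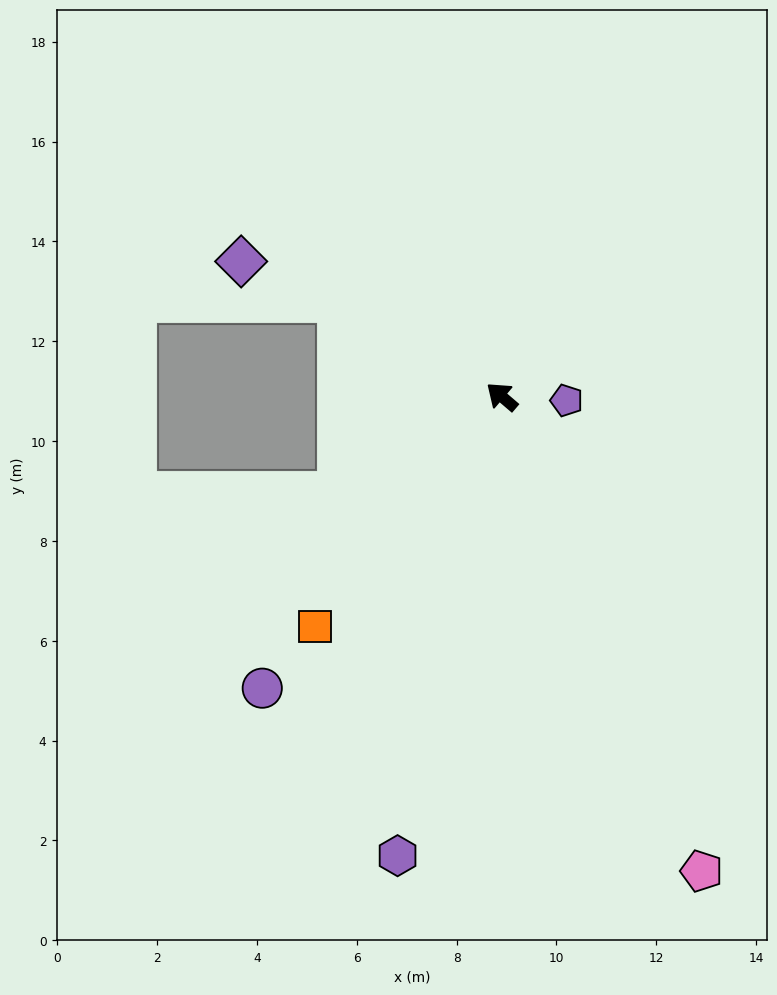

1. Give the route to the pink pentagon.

turn left 153°, forward 10.3 m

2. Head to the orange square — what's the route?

turn left 91°, forward 5.9 m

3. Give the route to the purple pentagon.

turn right 143°, forward 1.3 m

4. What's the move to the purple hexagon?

turn left 118°, forward 9.4 m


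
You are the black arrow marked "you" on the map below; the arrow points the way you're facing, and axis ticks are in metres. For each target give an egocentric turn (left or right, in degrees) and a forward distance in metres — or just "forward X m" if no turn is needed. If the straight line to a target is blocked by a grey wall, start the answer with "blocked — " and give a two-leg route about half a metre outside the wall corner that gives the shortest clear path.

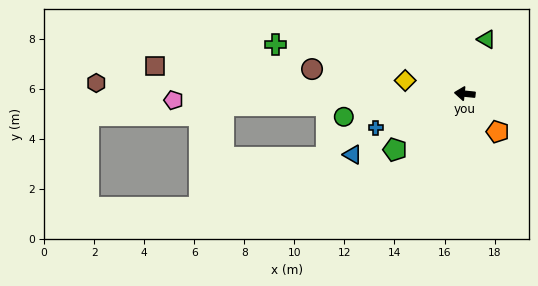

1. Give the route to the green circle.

turn left 17°, forward 4.9 m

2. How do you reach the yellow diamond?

turn right 7°, forward 2.4 m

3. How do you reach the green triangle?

turn right 106°, forward 2.3 m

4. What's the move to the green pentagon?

turn left 44°, forward 3.6 m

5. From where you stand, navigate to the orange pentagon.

turn left 137°, forward 2.0 m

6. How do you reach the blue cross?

turn left 27°, forward 3.8 m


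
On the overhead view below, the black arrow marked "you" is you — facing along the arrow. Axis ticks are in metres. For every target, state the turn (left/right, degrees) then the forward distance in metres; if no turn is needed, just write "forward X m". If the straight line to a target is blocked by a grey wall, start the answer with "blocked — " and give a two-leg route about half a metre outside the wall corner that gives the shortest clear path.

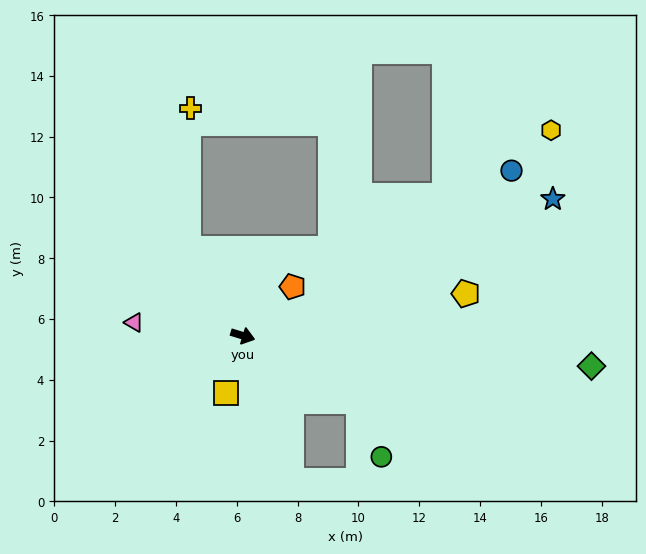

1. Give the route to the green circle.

blocked — turn right 12°, forward 4.4 m, then turn right 39°, forward 2.0 m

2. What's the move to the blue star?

turn left 41°, forward 11.1 m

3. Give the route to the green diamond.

turn left 12°, forward 11.5 m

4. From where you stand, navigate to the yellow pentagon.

turn left 28°, forward 7.5 m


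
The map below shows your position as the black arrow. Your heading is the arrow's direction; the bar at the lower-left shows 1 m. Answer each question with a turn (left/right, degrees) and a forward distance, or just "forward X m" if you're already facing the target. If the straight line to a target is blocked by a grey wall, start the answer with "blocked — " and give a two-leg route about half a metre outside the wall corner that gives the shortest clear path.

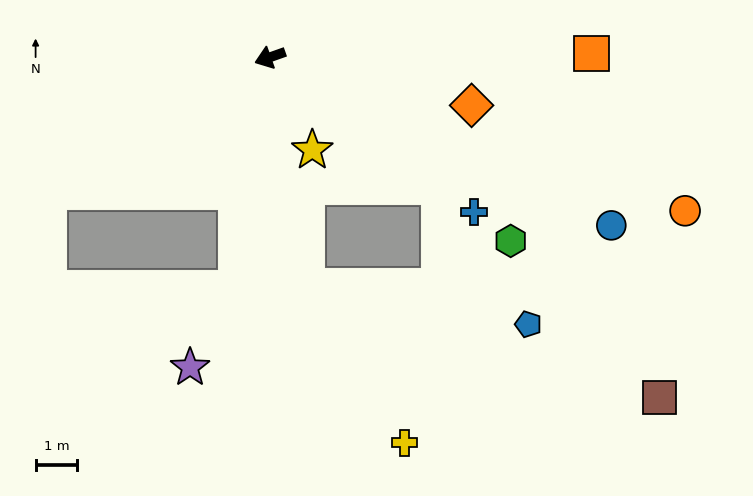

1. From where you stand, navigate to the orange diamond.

turn left 147°, forward 5.0 m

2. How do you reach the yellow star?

turn left 95°, forward 2.4 m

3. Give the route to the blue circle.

turn left 134°, forward 9.1 m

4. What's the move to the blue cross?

turn left 123°, forward 6.1 m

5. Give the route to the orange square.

turn left 161°, forward 7.7 m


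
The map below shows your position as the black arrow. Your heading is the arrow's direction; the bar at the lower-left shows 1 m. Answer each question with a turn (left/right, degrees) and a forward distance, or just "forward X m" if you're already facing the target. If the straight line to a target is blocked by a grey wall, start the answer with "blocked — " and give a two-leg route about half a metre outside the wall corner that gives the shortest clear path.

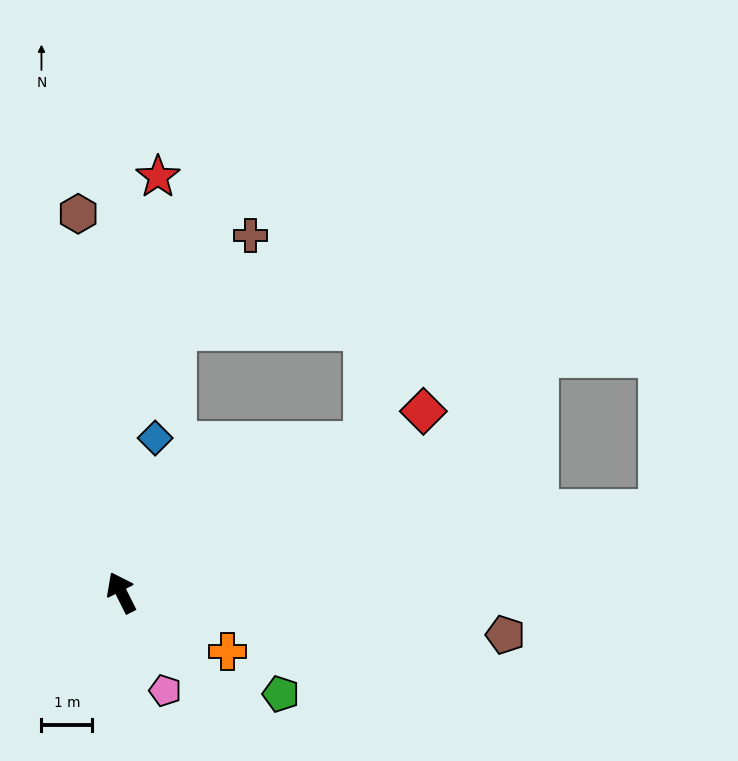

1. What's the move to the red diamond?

turn right 86°, forward 6.9 m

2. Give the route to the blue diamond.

turn right 39°, forward 3.1 m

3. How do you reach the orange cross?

turn right 146°, forward 2.4 m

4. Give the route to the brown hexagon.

turn right 20°, forward 7.5 m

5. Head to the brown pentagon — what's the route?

turn right 123°, forward 7.6 m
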